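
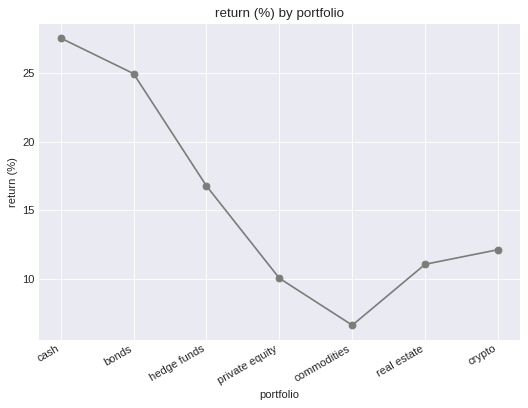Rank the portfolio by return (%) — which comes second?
Top 3: cash ≈ 28, bonds ≈ 24, hedge funds ≈ 16.

bonds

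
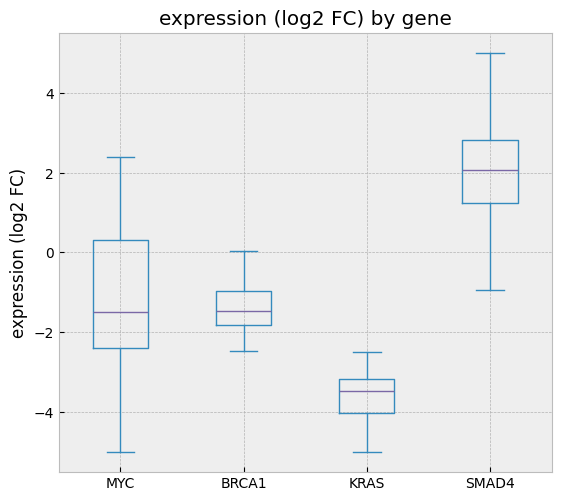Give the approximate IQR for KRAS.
≈ 1

Q3 ≈ -3, Q1 ≈ -4; IQR ≈ 1.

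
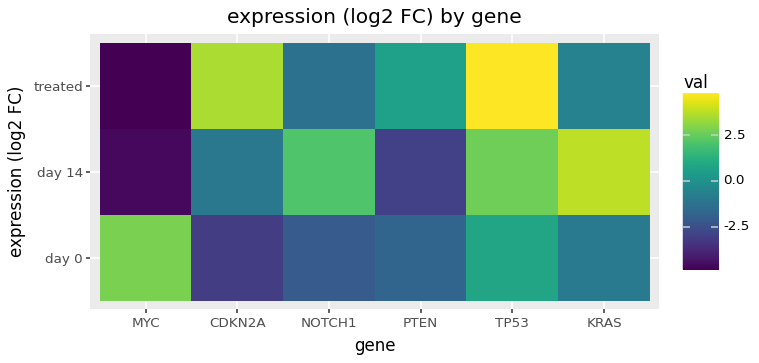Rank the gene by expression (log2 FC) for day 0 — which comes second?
TP53

Top 3 for day 0: MYC ≈ 3, TP53 ≈ 1, KRAS ≈ -1.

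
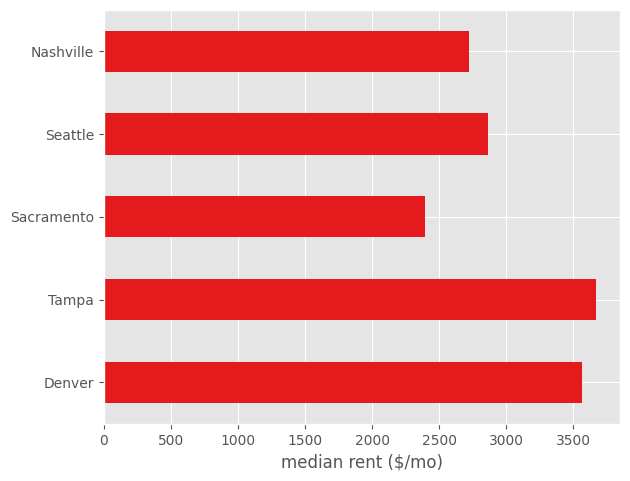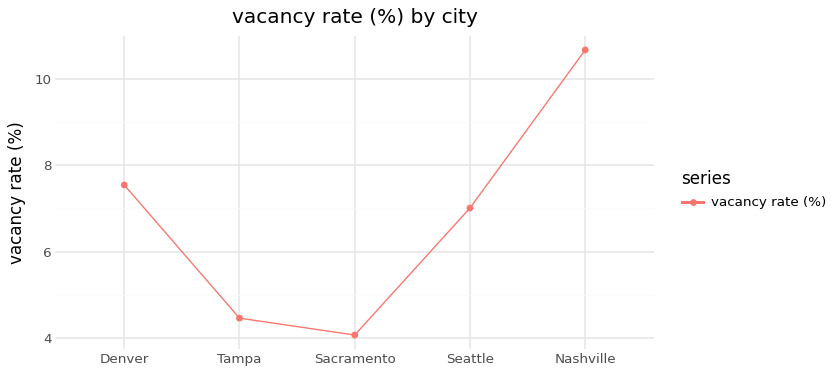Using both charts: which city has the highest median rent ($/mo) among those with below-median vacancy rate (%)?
Tampa

Chart 2 median vacancy rate (%) ≈ 7; below-median cities: Tampa, Sacramento. Among those, Tampa has the highest median rent ($/mo) (≈ 3500).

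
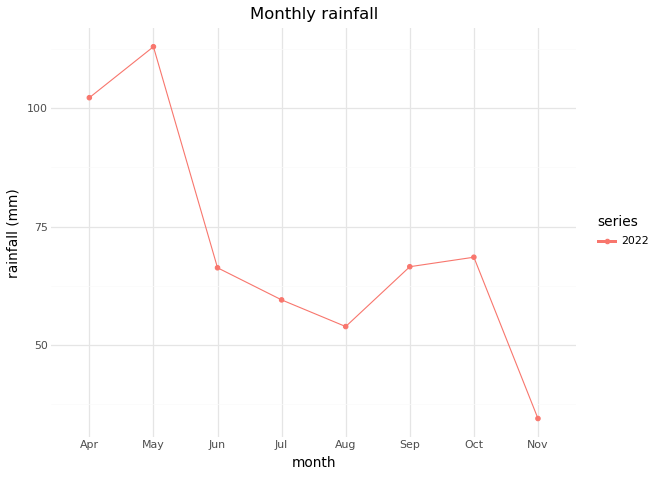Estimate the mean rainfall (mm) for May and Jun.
(110 + 70) / 2 ≈ 90.

≈ 90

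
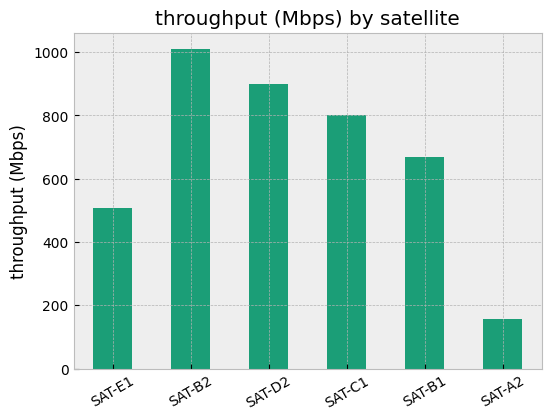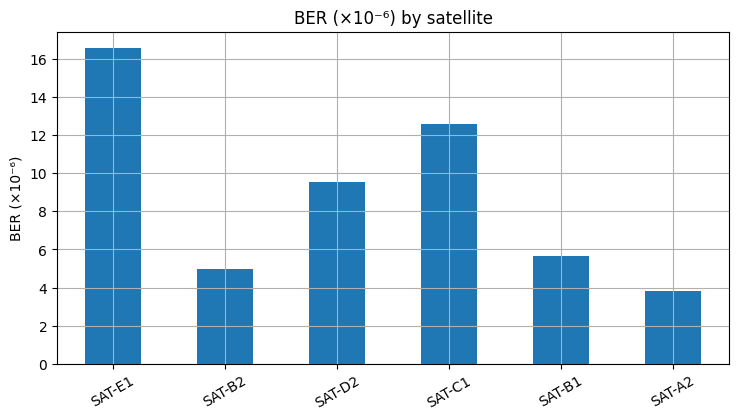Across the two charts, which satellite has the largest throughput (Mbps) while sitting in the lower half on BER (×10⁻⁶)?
Chart 2 median BER (×10⁻⁶) ≈ 8; below-median satellites: SAT-B2, SAT-B1, SAT-A2. Among those, SAT-B2 has the highest throughput (Mbps) (≈ 1000).

SAT-B2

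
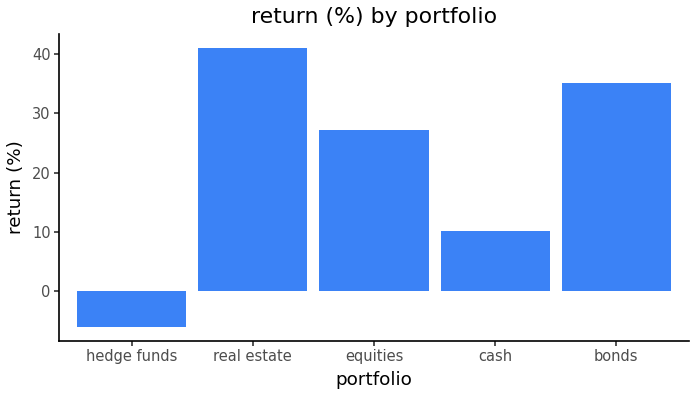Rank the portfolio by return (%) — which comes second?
bonds

Top 3: real estate ≈ 40, bonds ≈ 35, equities ≈ 25.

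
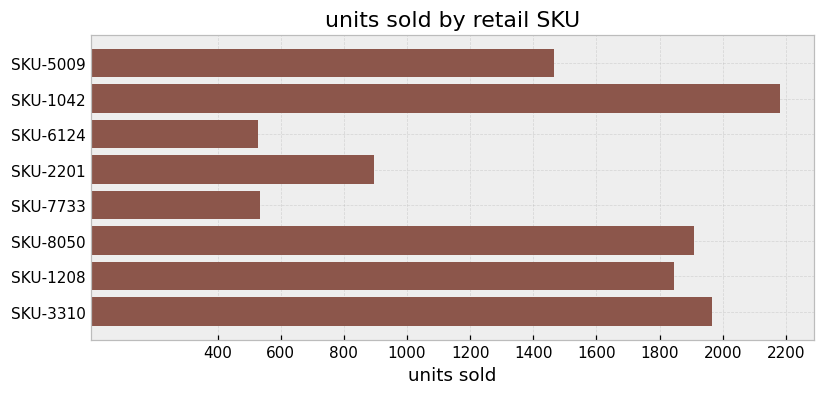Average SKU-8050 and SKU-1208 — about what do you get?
(2000 + 1800) / 2 ≈ 1900.

≈ 1900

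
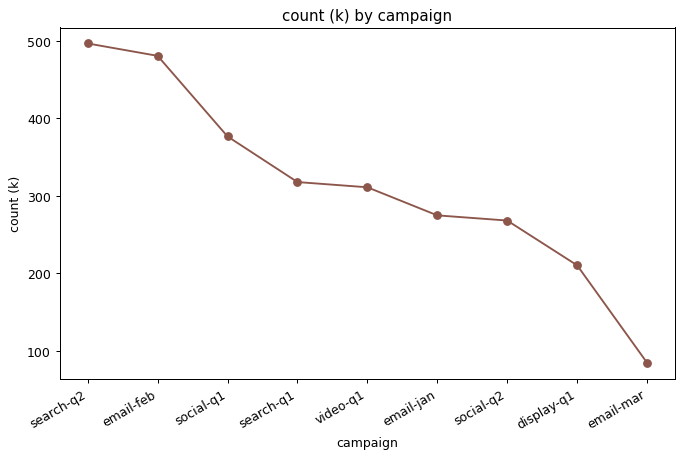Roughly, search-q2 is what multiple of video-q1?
≈ 1.67×

search-q2 ≈ 500, video-q1 ≈ 300; 500/300 ≈ 1.67.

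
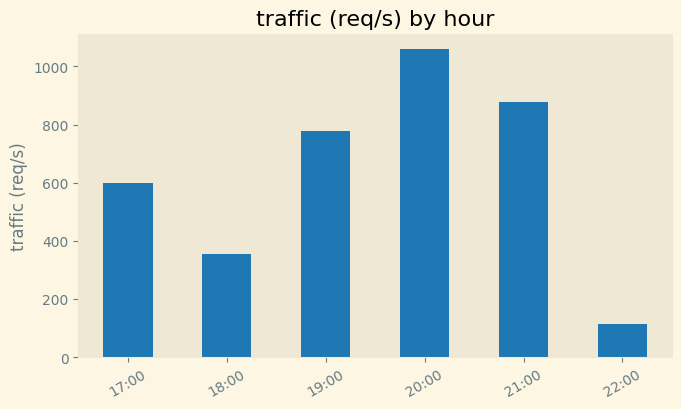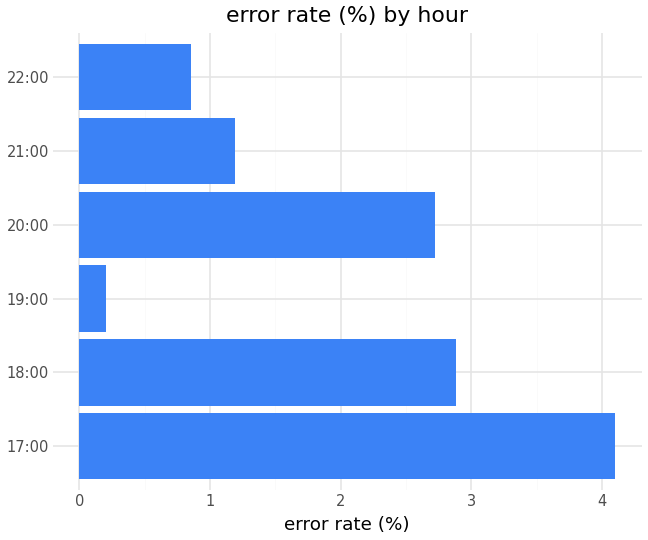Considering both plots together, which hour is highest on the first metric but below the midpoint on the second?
Chart 2 median error rate (%) ≈ 2; below-median hours: 19:00, 21:00, 22:00. Among those, 21:00 has the highest traffic (req/s) (≈ 900).

21:00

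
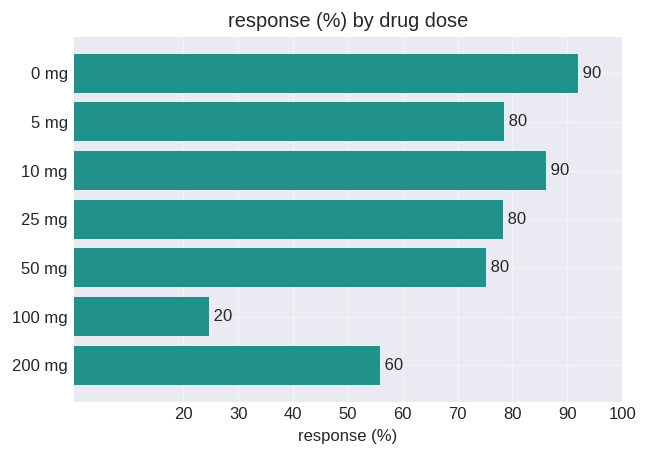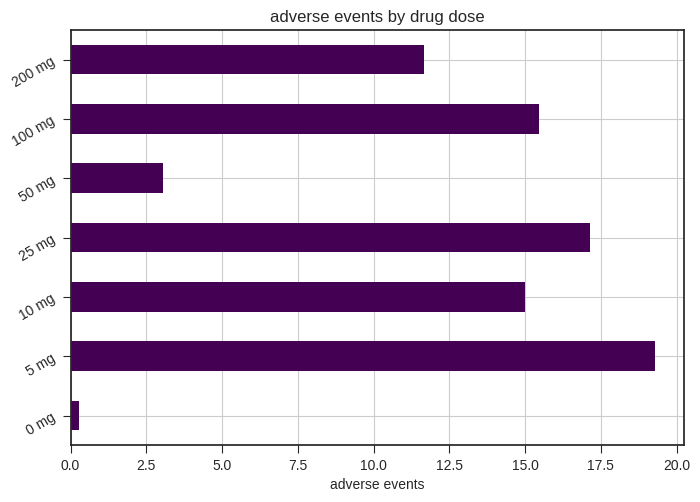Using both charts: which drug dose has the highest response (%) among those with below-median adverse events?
Chart 2 median adverse events ≈ 16; below-median drug doses: 0 mg, 50 mg, 200 mg. Among those, 0 mg has the highest response (%) (≈ 90).

0 mg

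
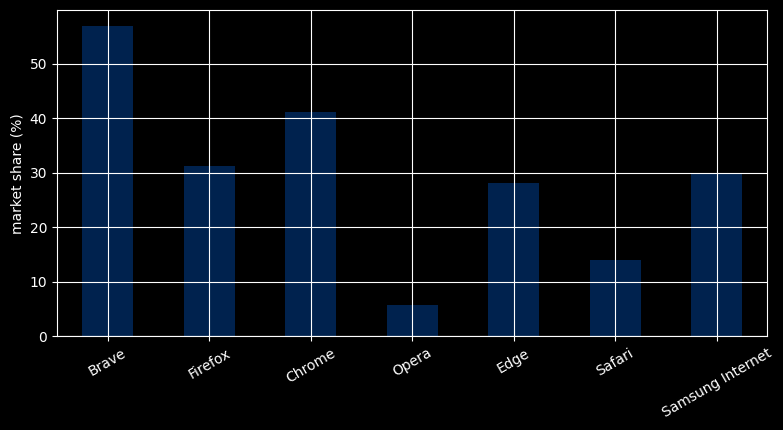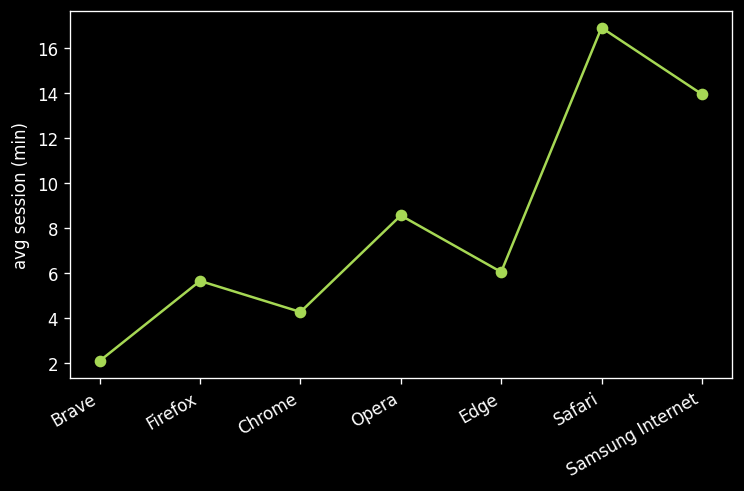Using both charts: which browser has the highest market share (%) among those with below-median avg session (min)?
Brave

Chart 2 median avg session (min) ≈ 6; below-median browsers: Brave, Firefox, Chrome. Among those, Brave has the highest market share (%) (≈ 60).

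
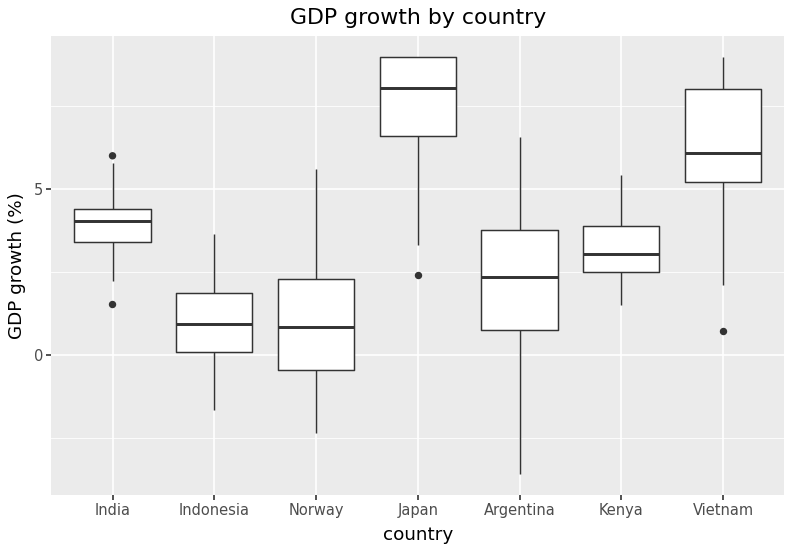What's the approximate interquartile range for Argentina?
≈ 3

Q3 ≈ 4, Q1 ≈ 1; IQR ≈ 3.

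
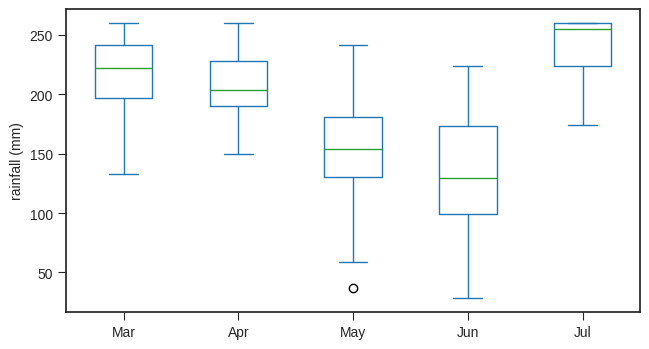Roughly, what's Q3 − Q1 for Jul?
≈ 40

Q3 ≈ 260, Q1 ≈ 220; IQR ≈ 40.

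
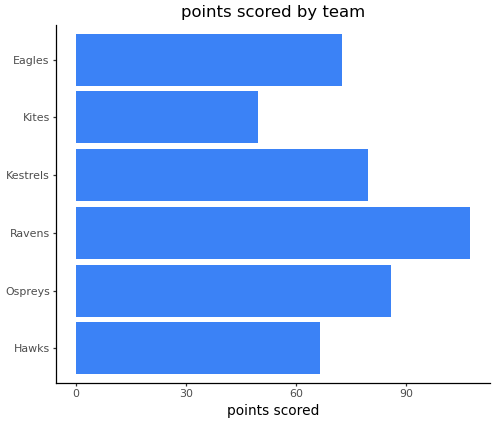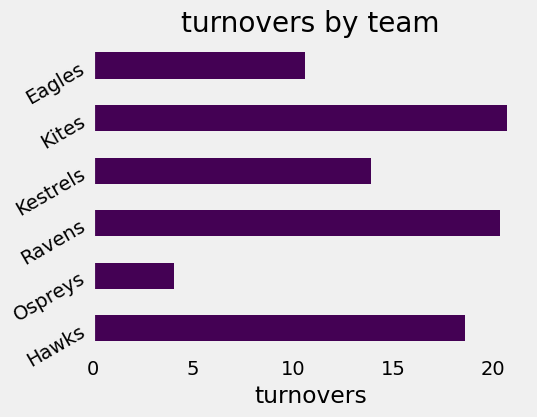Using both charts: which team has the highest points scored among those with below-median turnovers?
Chart 2 median turnovers ≈ 16; below-median teams: Ospreys, Kestrels, Eagles. Among those, Ospreys has the highest points scored (≈ 90).

Ospreys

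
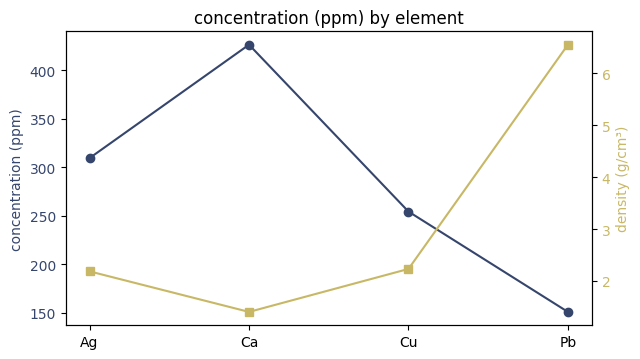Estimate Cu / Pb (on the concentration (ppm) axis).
≈ 1.67×

Cu ≈ 250, Pb ≈ 150; 250/150 ≈ 1.67.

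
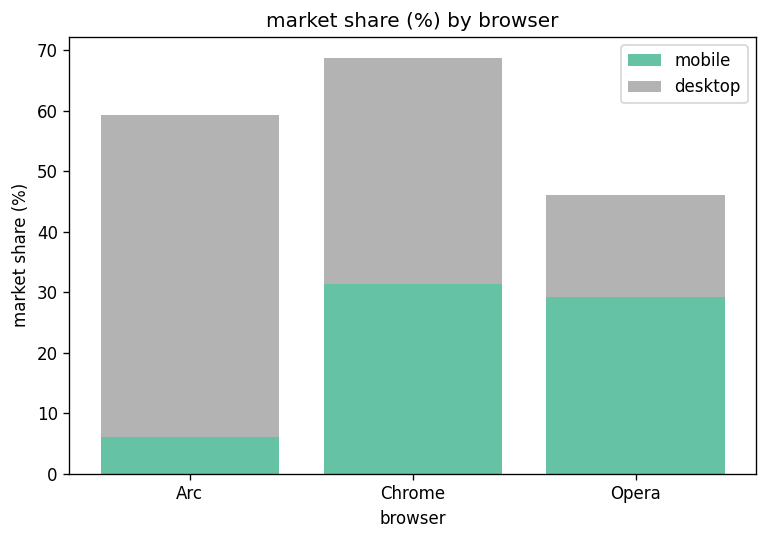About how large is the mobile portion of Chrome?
≈ 30

mobile top ≈ 30, bottom ≈ 0; segment ≈ 30.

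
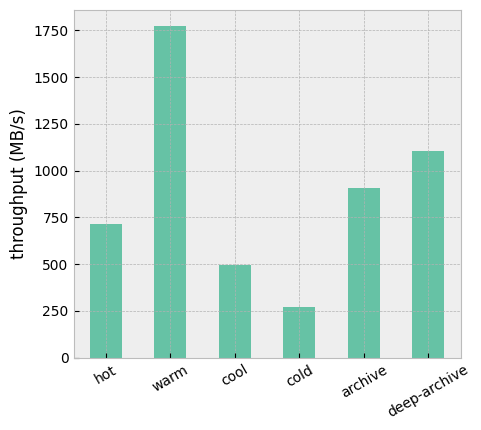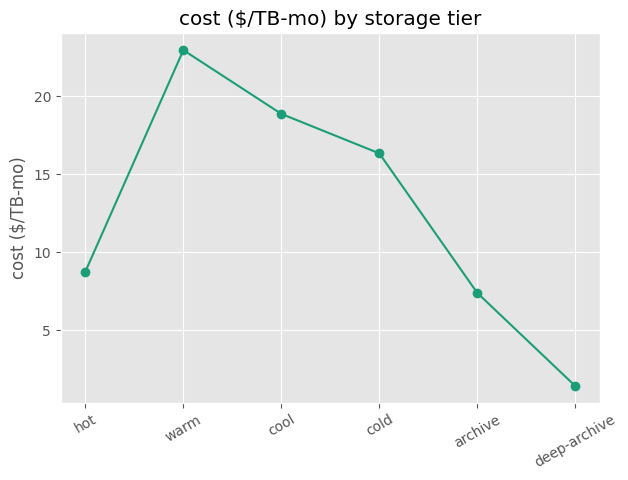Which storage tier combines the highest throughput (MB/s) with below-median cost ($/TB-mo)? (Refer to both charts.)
Chart 2 median cost ($/TB-mo) ≈ 15; below-median storage tiers: hot, archive, deep-archive. Among those, deep-archive has the highest throughput (MB/s) (≈ 1200).

deep-archive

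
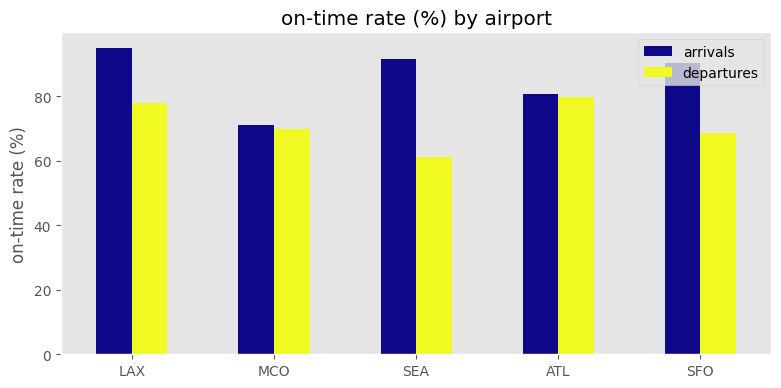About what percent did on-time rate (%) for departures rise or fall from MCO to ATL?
MCO ≈ 70, ATL ≈ 80; (80 − 70) / 70 ≈ +14.3%.

≈ +14.3%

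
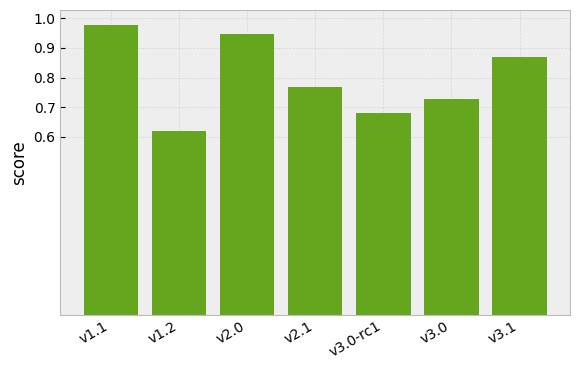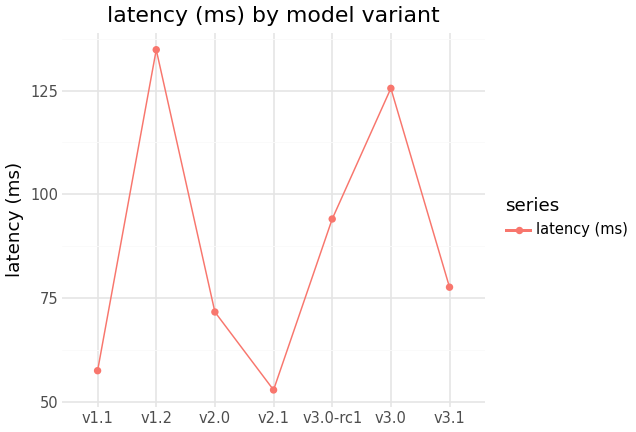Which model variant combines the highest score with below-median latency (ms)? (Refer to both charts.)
Chart 2 median latency (ms) ≈ 80; below-median model variants: v1.1, v2.0, v2.1. Among those, v1.1 has the highest score (≈ 1).

v1.1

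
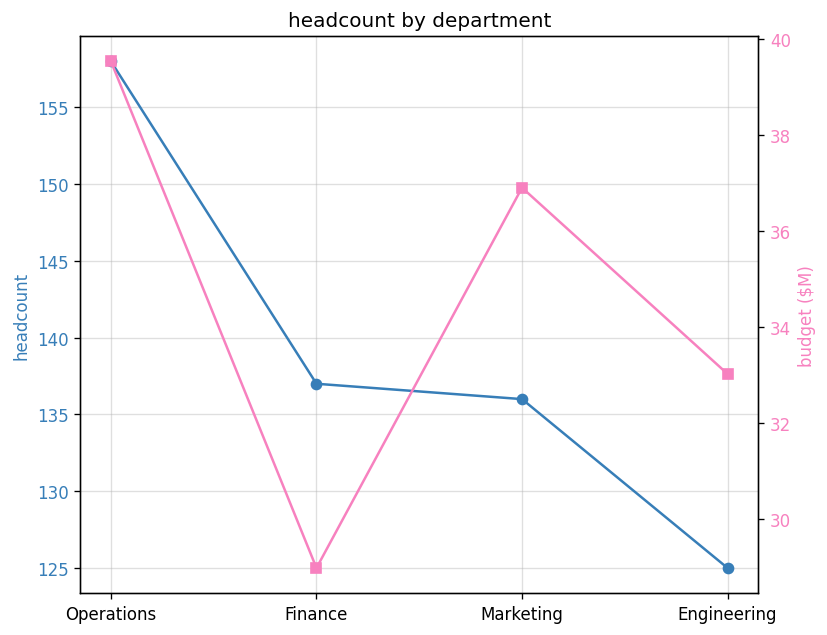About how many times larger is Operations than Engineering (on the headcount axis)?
≈ 1.28×

Operations ≈ 160, Engineering ≈ 125; 160/125 ≈ 1.28.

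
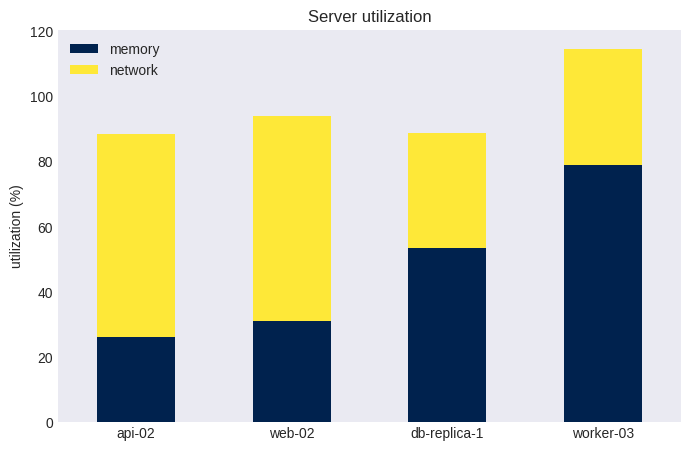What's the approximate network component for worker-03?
network top ≈ 110, bottom ≈ 80; segment ≈ 30.

≈ 30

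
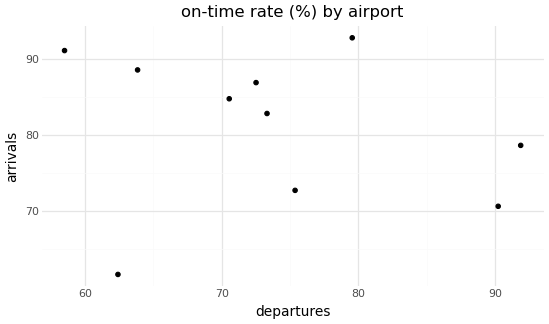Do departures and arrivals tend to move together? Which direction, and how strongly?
Points are roughly uncorrelated; weak (|r| ≈ 0.2).

no clear correlation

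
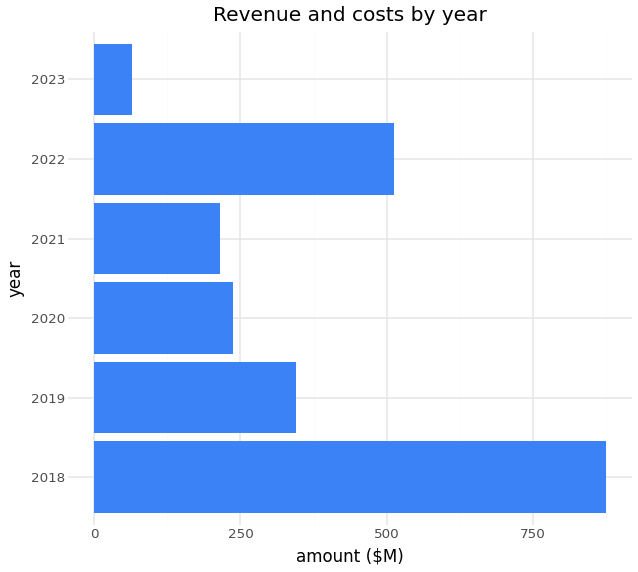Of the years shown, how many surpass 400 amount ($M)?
2

Above 400: 2018, 2022.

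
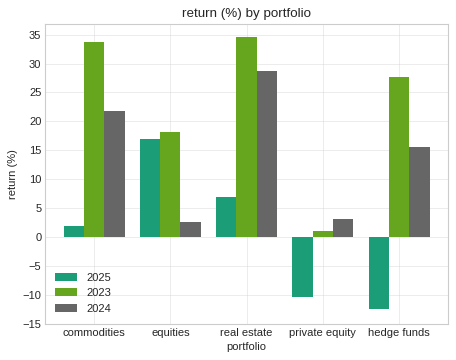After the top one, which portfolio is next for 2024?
Top 3 for 2024: real estate ≈ 30, commodities ≈ 20, hedge funds ≈ 15.

commodities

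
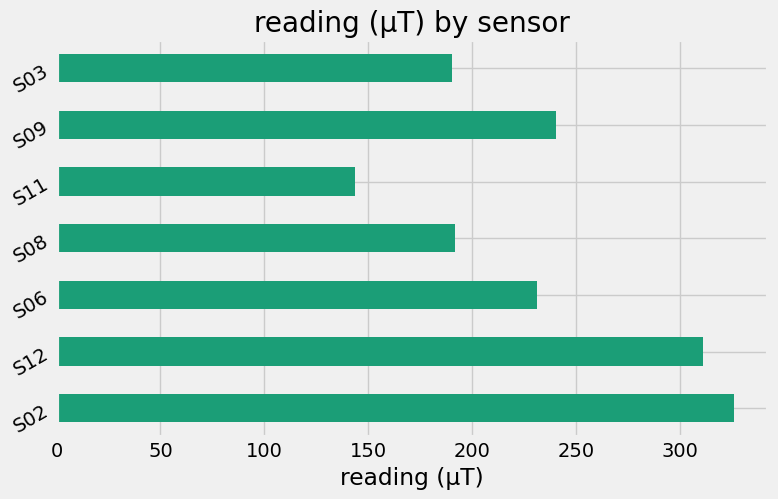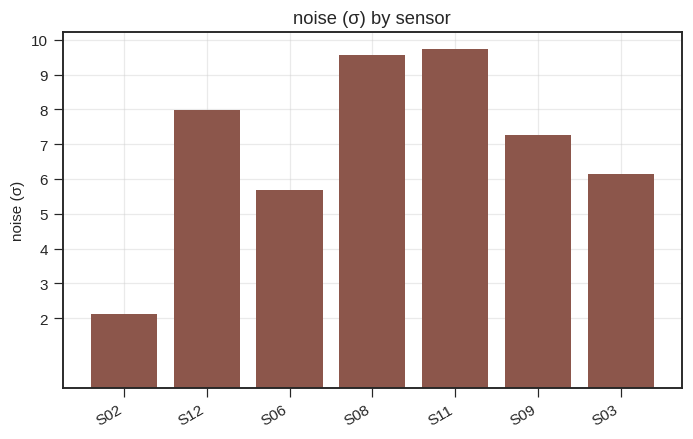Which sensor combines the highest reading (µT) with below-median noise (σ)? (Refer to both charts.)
Chart 2 median noise (σ) ≈ 7; below-median sensors: S02, S06, S03. Among those, S02 has the highest reading (µT) (≈ 350).

S02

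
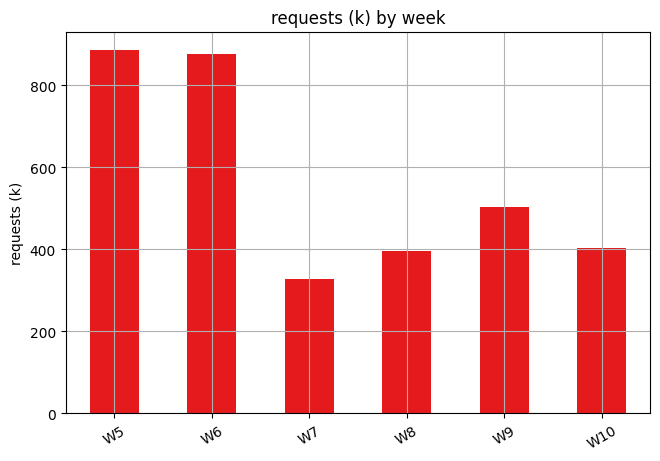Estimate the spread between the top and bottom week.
≈ 600

Max W5 ≈ 900, min W7 ≈ 300; range ≈ 600.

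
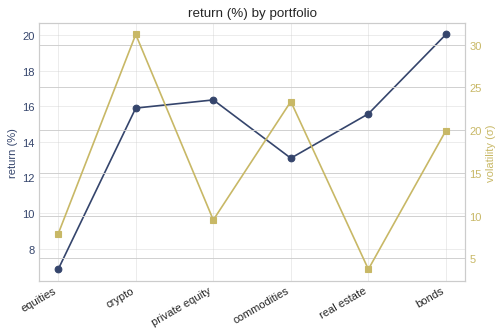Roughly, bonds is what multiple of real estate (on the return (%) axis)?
≈ 1.25×

bonds ≈ 20, real estate ≈ 16; 20/16 ≈ 1.25.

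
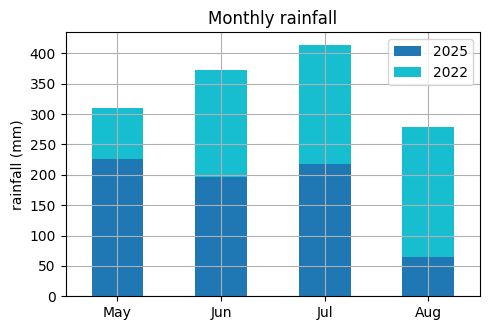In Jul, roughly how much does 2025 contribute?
≈ 200

2025 top ≈ 200, bottom ≈ 0; segment ≈ 200.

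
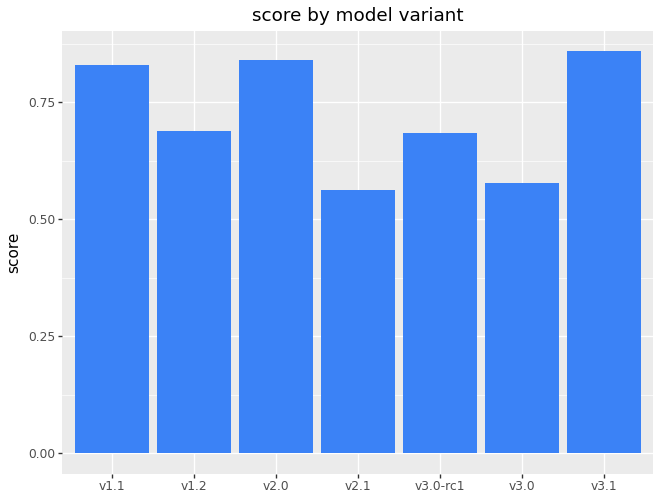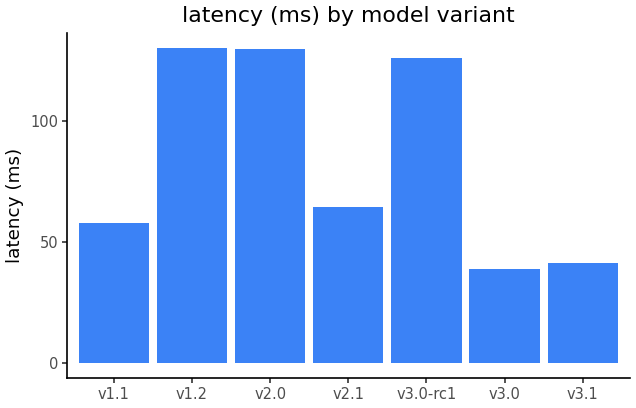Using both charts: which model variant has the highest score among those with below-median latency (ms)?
Chart 2 median latency (ms) ≈ 60; below-median model variants: v1.1, v3.0, v3.1. Among those, v3.1 has the highest score (≈ 0.9).

v3.1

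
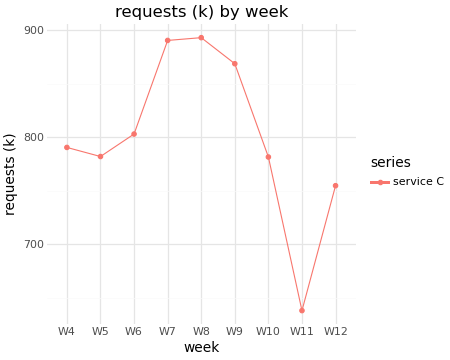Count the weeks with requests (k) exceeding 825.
Above 825: W7, W8, W9.

3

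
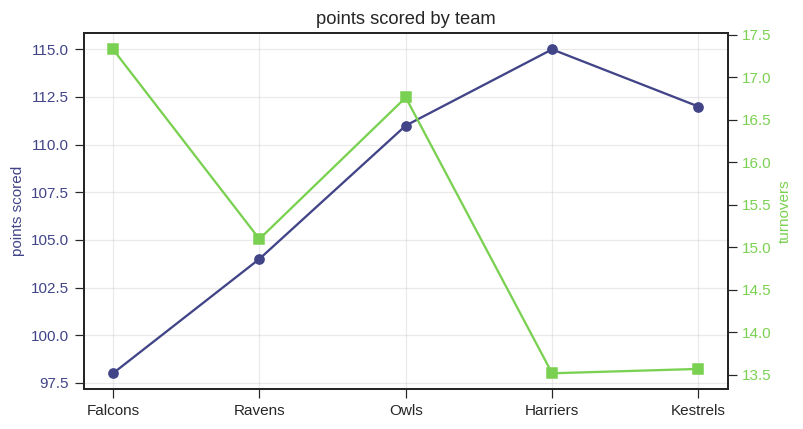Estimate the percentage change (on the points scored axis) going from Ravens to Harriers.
≈ +11.5%

Ravens ≈ 104, Harriers ≈ 116; (116 − 104) / 104 ≈ +11.5%.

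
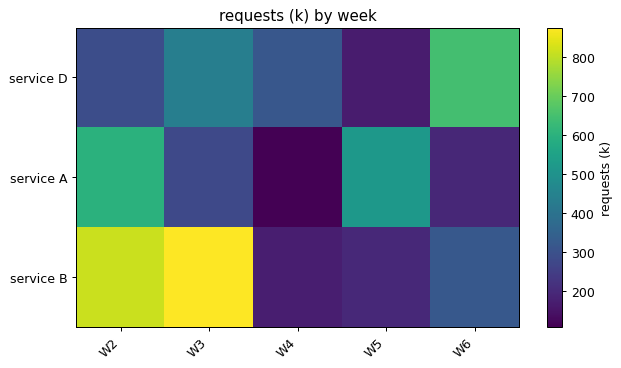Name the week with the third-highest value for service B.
W6

Top 4 for service B: W3 ≈ 900, W2 ≈ 800, W6 ≈ 300, W5 ≈ 200.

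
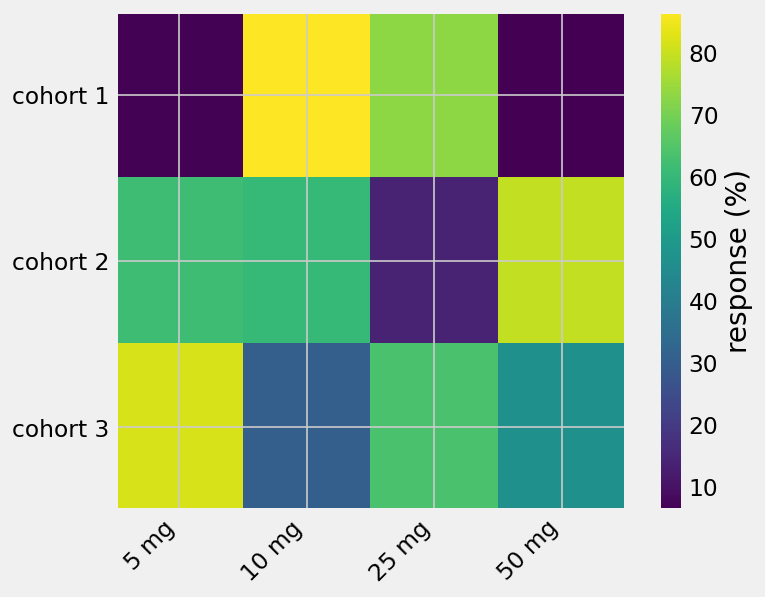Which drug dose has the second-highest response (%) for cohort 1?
25 mg

Top 3 for cohort 1: 10 mg ≈ 90, 25 mg ≈ 70, 5 mg ≈ 10.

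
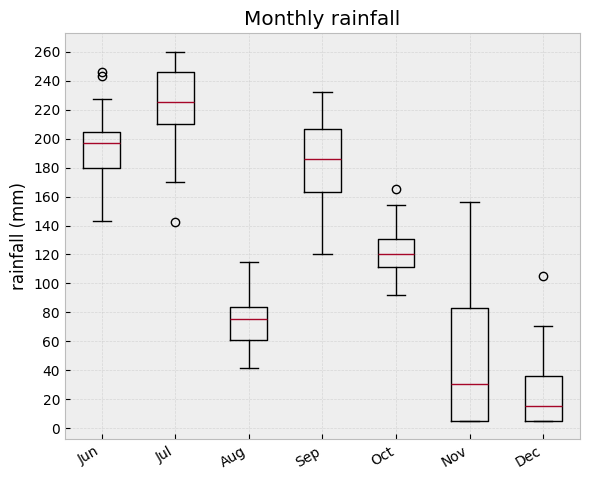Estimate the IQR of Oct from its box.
Q3 ≈ 140, Q1 ≈ 120; IQR ≈ 20.

≈ 20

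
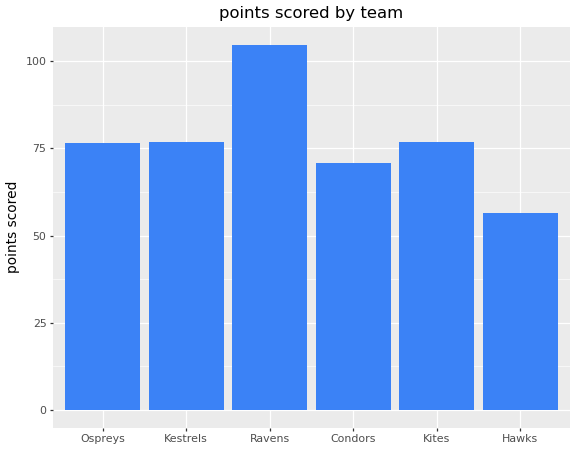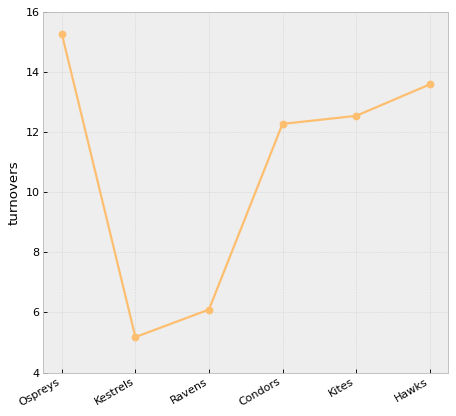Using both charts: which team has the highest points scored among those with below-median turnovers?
Chart 2 median turnovers ≈ 12; below-median teams: Kestrels, Ravens, Condors. Among those, Ravens has the highest points scored (≈ 100).

Ravens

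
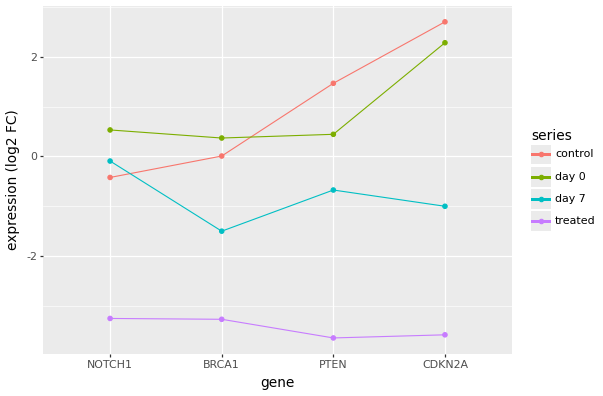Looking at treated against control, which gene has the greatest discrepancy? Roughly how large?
CDKN2A: treated ≈ -4, control ≈ 3 → gap ≈ 7. Next-largest (PTEN) is only ≈ 5.

CDKN2A, ≈ 7 log2 FC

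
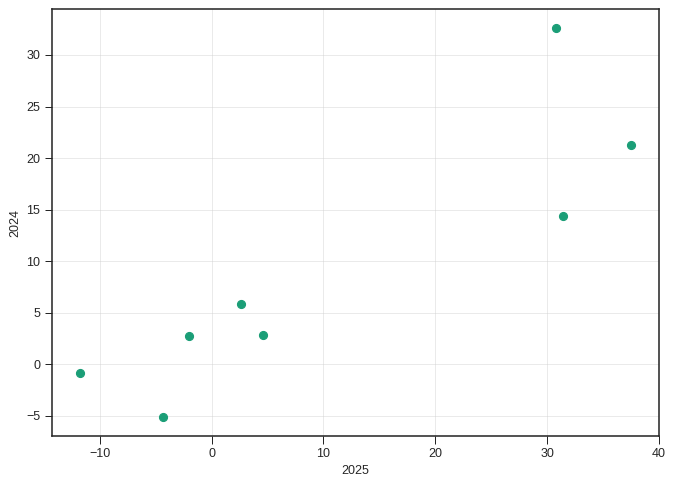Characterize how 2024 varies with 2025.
positive, strong

Points are positively correlated; strong (|r| ≈ 0.9).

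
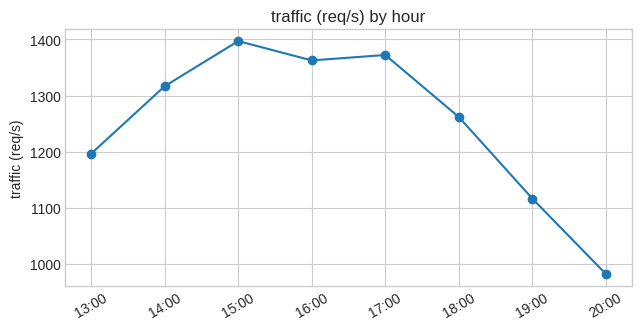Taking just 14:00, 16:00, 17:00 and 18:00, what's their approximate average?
≈ 1312

(1300 + 1350 + 1350 + 1250) / 4 ≈ 1312.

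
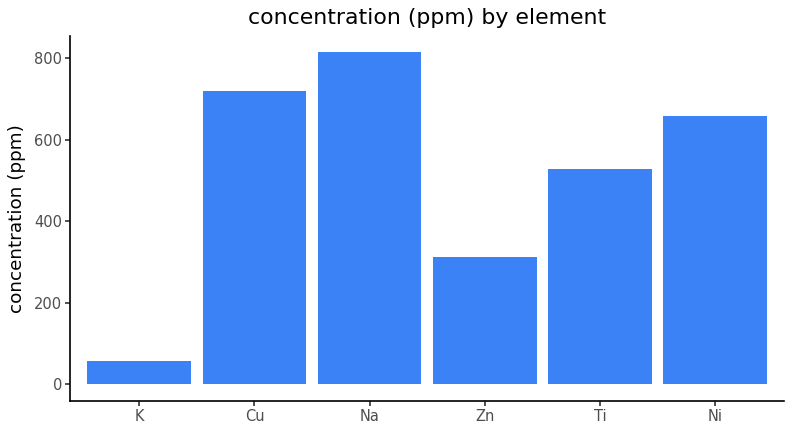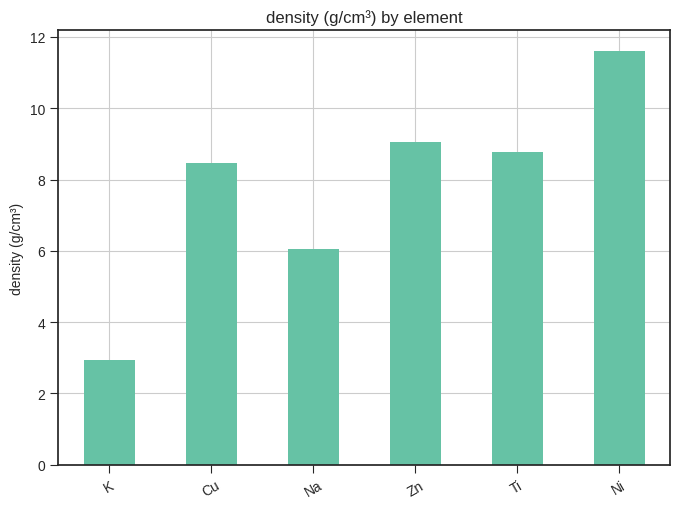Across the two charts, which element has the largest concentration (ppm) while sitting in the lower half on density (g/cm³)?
Na

Chart 2 median density (g/cm³) ≈ 8; below-median elements: K, Cu, Na. Among those, Na has the highest concentration (ppm) (≈ 800).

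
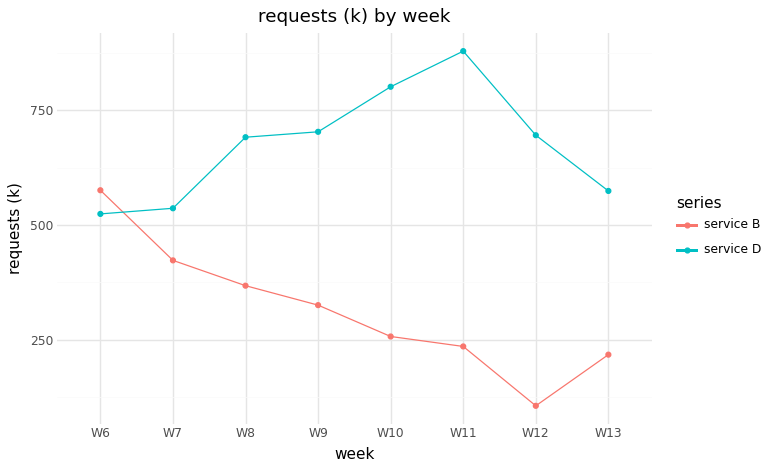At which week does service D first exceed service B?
W7

W6: service D ≈ 500 vs service B ≈ 600 (not yet); W7: service D ≈ 500 vs service B ≈ 400 (first crossover).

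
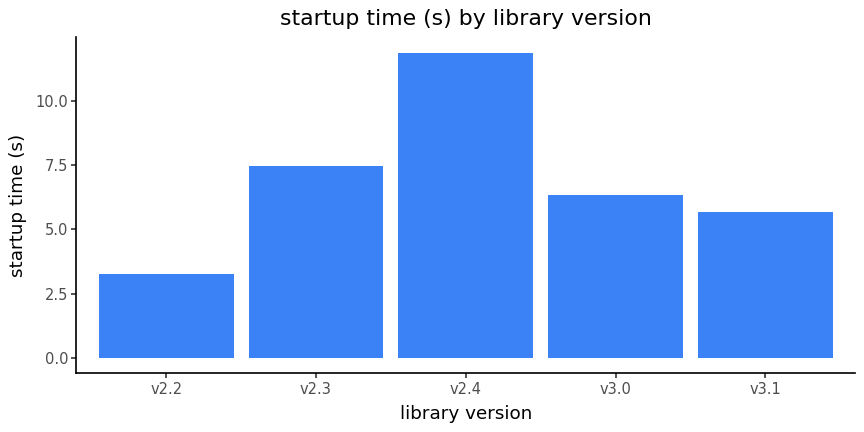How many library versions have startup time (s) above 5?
4

Above 5: v2.3, v2.4, v3.0, v3.1.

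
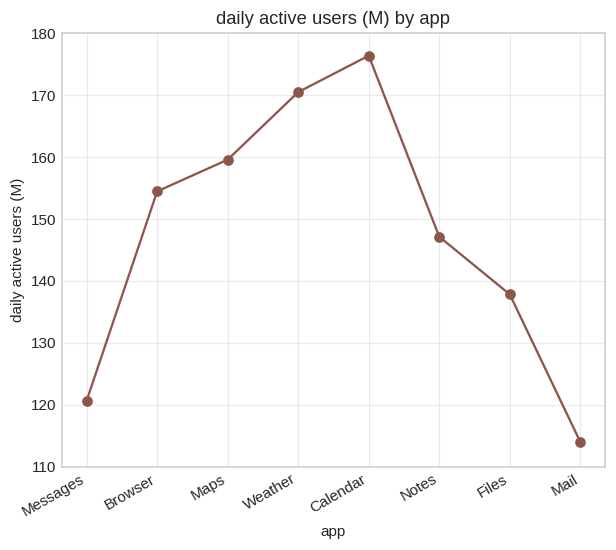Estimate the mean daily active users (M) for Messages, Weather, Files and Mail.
(120 + 170 + 140 + 110) / 4 ≈ 135.

≈ 135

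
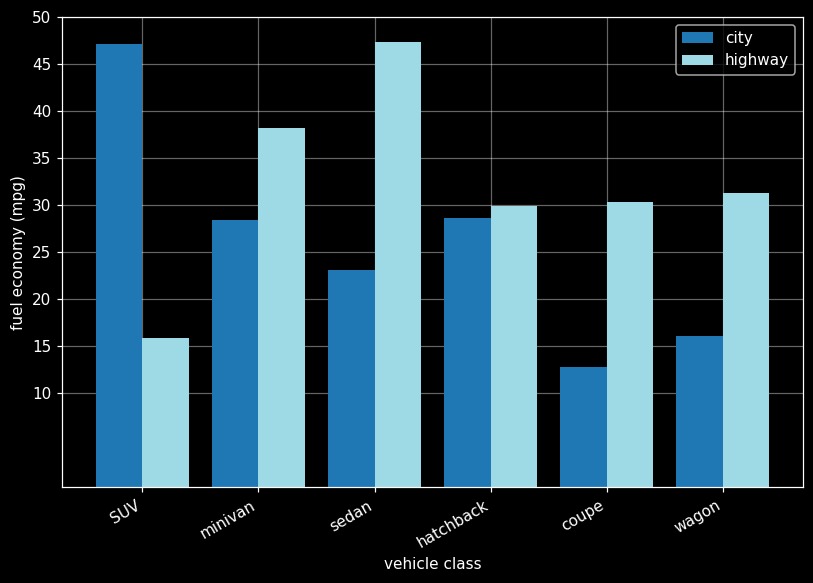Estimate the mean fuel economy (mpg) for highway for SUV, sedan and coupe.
≈ 30

(15 + 45 + 30) / 3 ≈ 30.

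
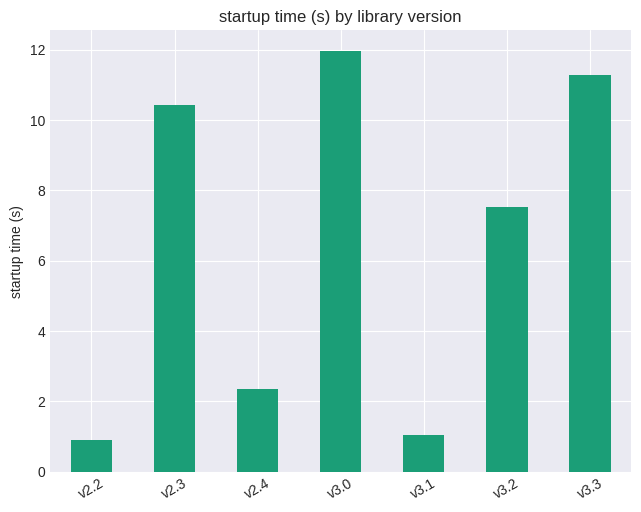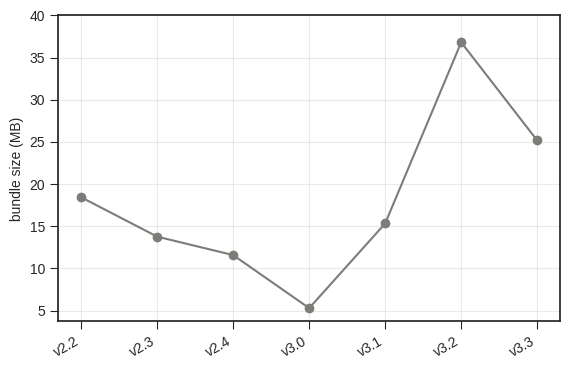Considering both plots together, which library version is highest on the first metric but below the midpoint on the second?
Chart 2 median bundle size (MB) ≈ 15; below-median library versions: v2.3, v2.4, v3.0. Among those, v3.0 has the highest startup time (s) (≈ 12).

v3.0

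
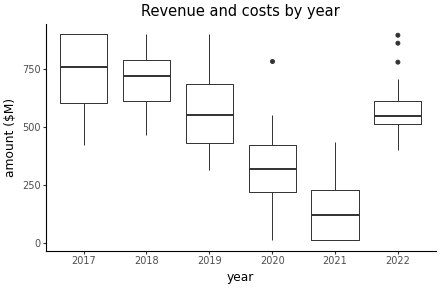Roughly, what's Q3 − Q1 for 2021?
Q3 ≈ 200, Q1 ≈ 0; IQR ≈ 200.

≈ 200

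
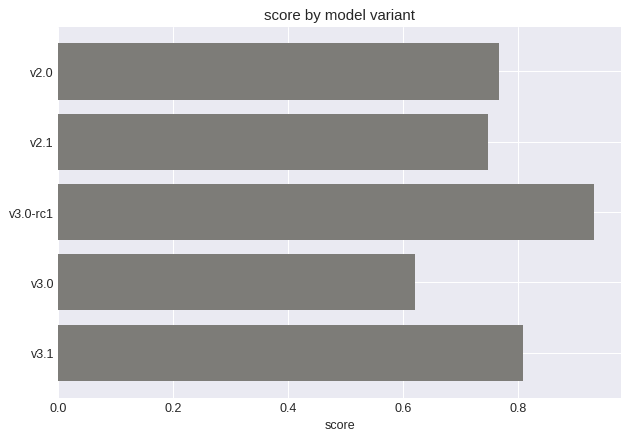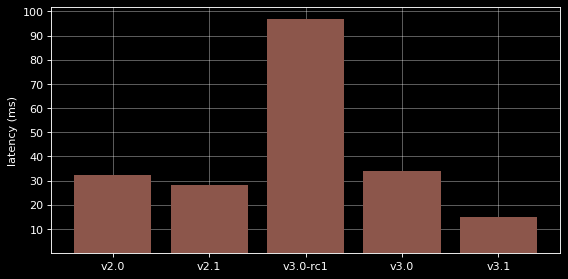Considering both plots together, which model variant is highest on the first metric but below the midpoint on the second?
Chart 2 median latency (ms) ≈ 30; below-median model variants: v2.1, v3.1. Among those, v3.1 has the highest score (≈ 0.8).

v3.1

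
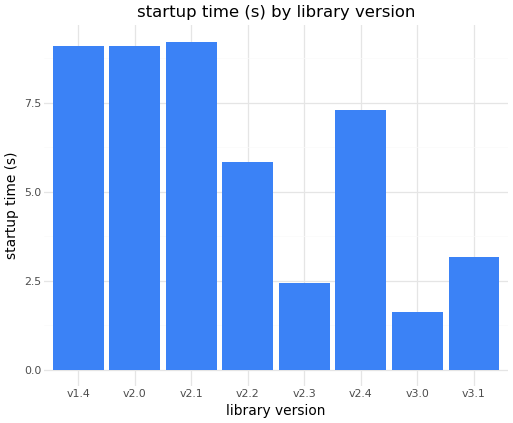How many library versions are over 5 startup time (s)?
5

Above 5: v1.4, v2.0, v2.1, v2.2, v2.4.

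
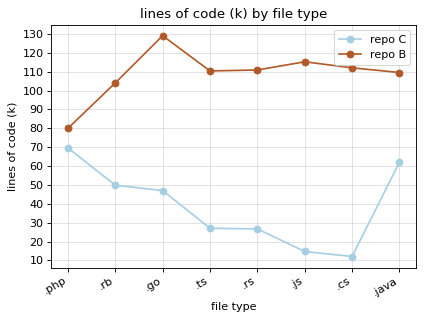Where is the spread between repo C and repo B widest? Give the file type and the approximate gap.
.js, ≈ 110 k

.js: repo C ≈ 10, repo B ≈ 120 → gap ≈ 110. Next-largest (.cs) is only ≈ 100.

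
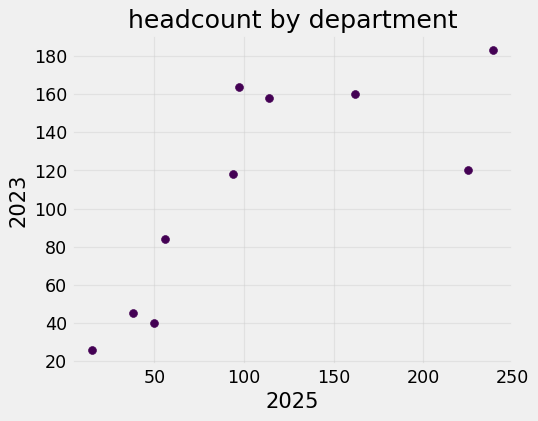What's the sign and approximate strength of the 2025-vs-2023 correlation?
Points are positively correlated; strong (|r| ≈ 0.8).

positive, strong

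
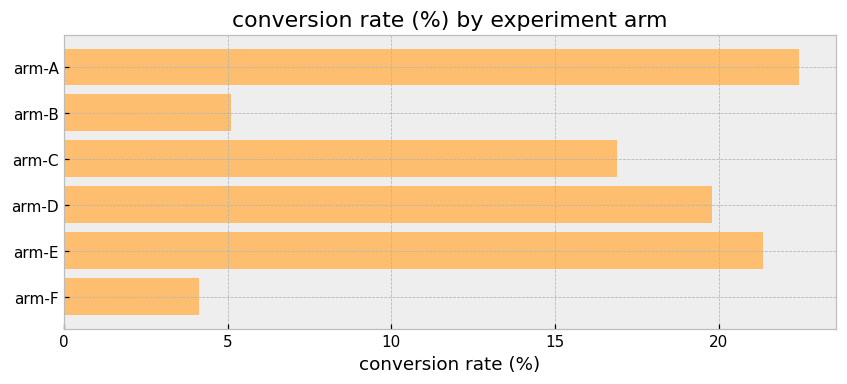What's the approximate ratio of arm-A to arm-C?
≈ 1.38×

arm-A ≈ 22, arm-C ≈ 16; 22/16 ≈ 1.38.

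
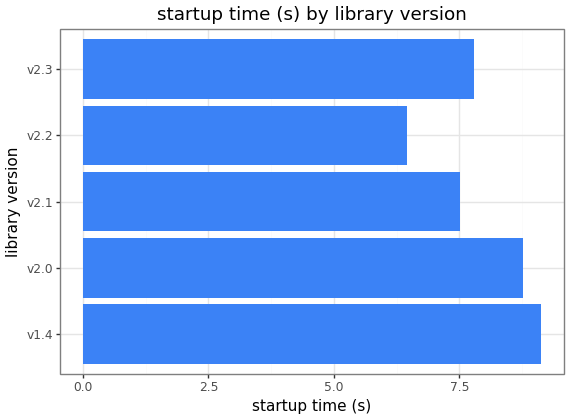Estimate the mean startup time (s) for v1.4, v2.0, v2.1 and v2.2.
(9 + 9 + 8 + 6) / 4 ≈ 8.

≈ 8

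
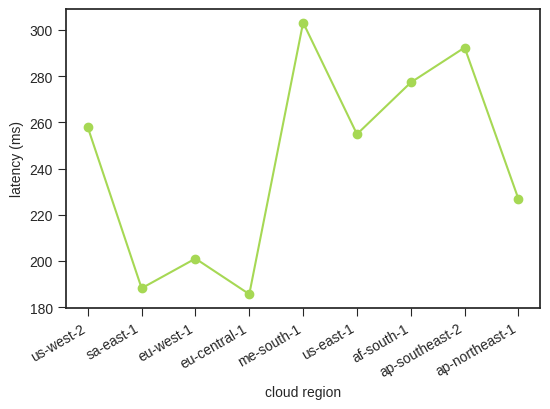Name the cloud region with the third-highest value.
af-south-1

Top 4: me-south-1 ≈ 300, ap-southeast-2 ≈ 290, af-south-1 ≈ 280, us-west-2 ≈ 260.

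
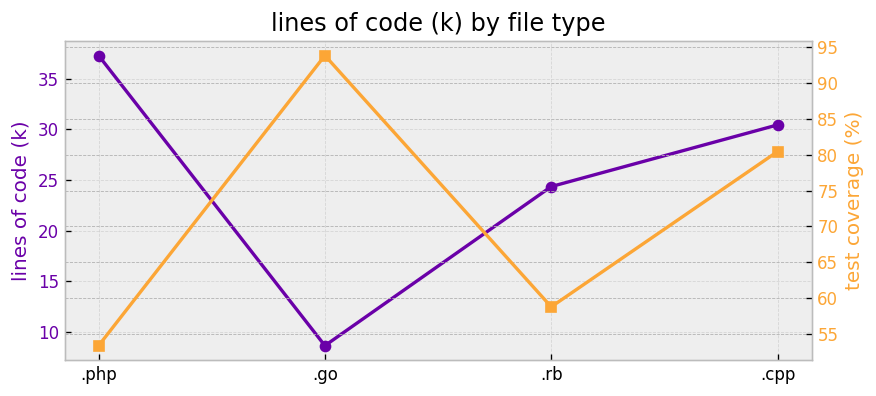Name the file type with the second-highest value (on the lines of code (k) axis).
.cpp

Top 3 (on the lines of code (k) axis): .php ≈ 35, .cpp ≈ 30, .rb ≈ 25.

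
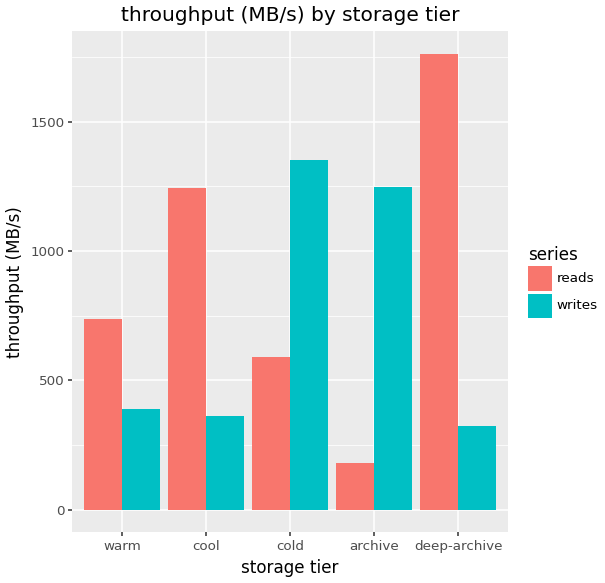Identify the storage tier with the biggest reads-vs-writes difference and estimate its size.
deep-archive, ≈ 1400 MB/s

deep-archive: reads ≈ 1800, writes ≈ 400 → gap ≈ 1400. Next-largest (archive) is only ≈ 1000.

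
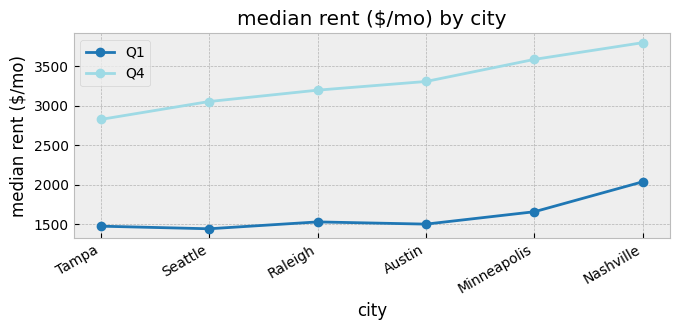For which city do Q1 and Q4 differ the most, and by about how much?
Minneapolis: Q1 ≈ 1600, Q4 ≈ 3600 → gap ≈ 2000. Next-largest (Austin) is only ≈ 1800.

Minneapolis, ≈ 2000 $/mo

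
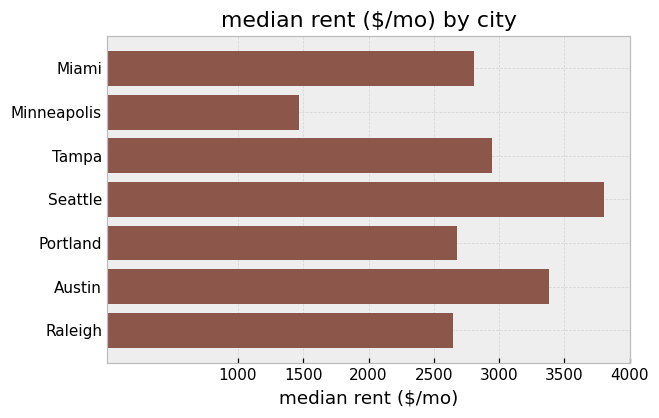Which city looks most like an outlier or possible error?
Minneapolis ≈ 1500; the rest sit between ≈ 2500 and ≈ 4000.

Minneapolis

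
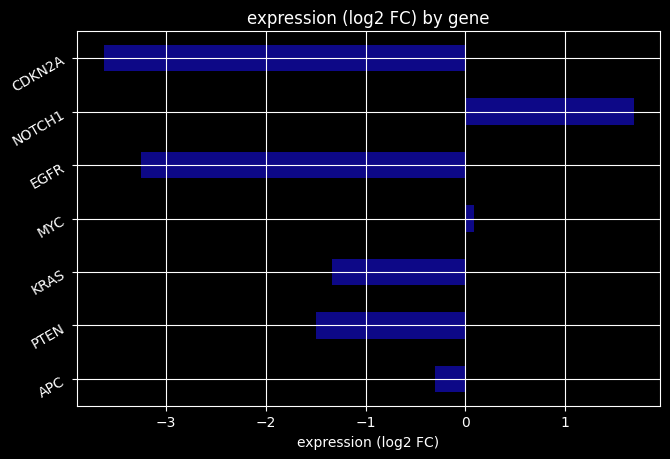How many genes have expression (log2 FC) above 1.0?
1

Above 1.0: NOTCH1.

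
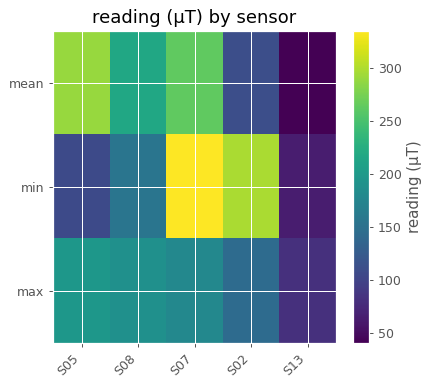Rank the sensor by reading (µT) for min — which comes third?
Top 4 for min: S07 ≈ 325, S02 ≈ 300, S08 ≈ 150, S05 ≈ 100.

S08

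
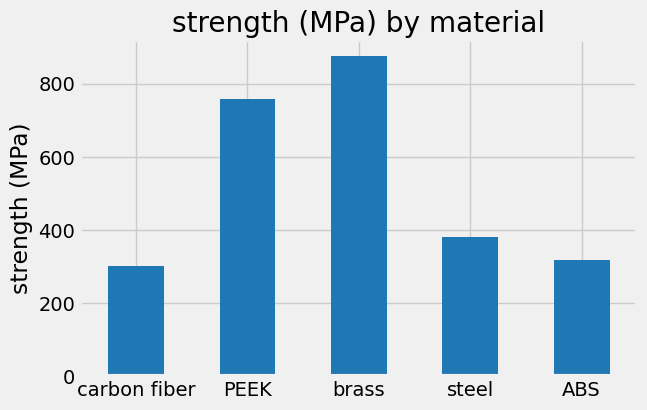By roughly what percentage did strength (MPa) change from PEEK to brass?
≈ +12.5%

PEEK ≈ 800, brass ≈ 900; (900 − 800) / 800 ≈ +12.5%.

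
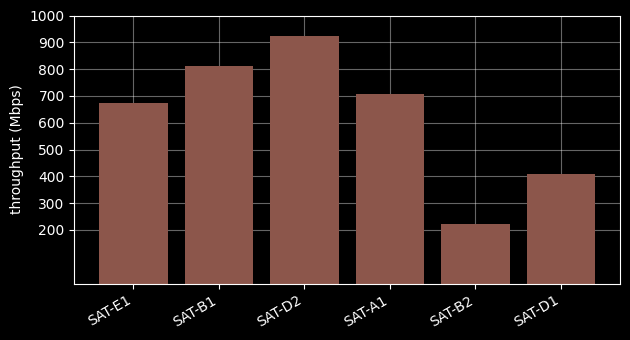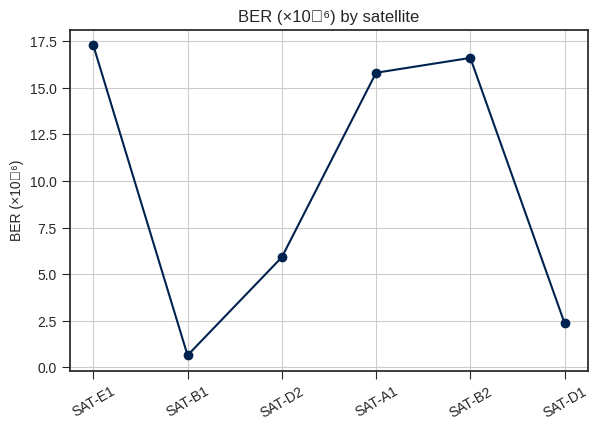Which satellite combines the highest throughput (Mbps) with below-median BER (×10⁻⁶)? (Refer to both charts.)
SAT-D2

Chart 2 median BER (×10⁻⁶) ≈ 10; below-median satellites: SAT-B1, SAT-D2, SAT-D1. Among those, SAT-D2 has the highest throughput (Mbps) (≈ 900).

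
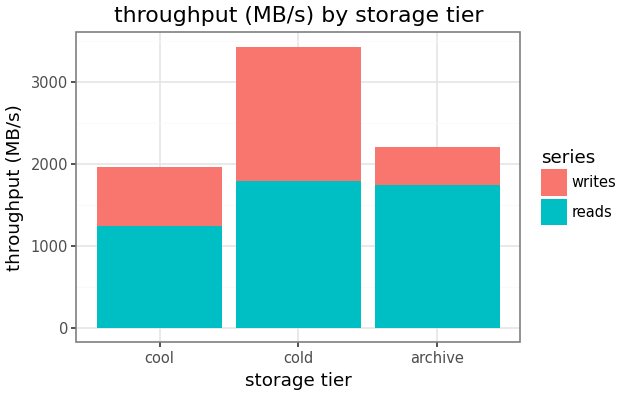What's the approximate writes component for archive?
≈ 500

writes top ≈ 2000, bottom ≈ 1500; segment ≈ 500.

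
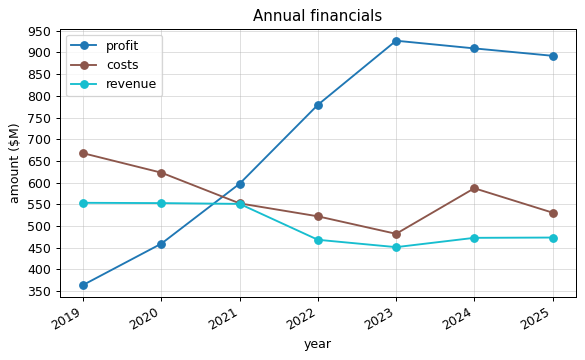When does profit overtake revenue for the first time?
2020: profit ≈ 450 vs revenue ≈ 550 (not yet); 2021: profit ≈ 600 vs revenue ≈ 550 (first crossover).

2021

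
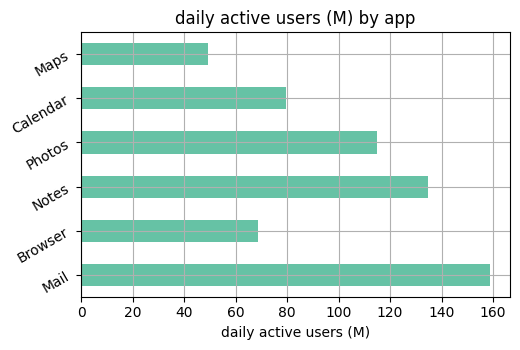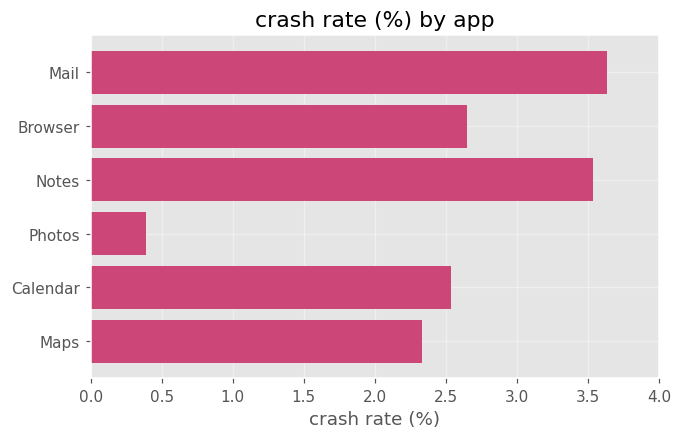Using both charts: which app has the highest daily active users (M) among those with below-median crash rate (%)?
Photos

Chart 2 median crash rate (%) ≈ 2.5; below-median apps: Photos, Calendar, Maps. Among those, Photos has the highest daily active users (M) (≈ 120).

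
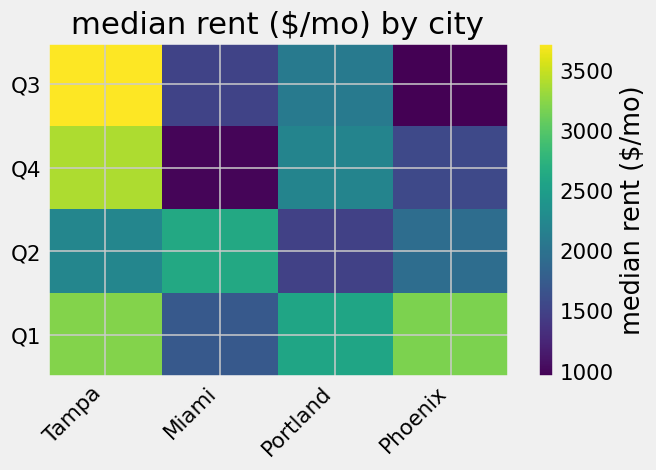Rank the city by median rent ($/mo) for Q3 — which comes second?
Portland

Top 3 for Q3: Tampa ≈ 3500, Portland ≈ 2000, Miami ≈ 1500.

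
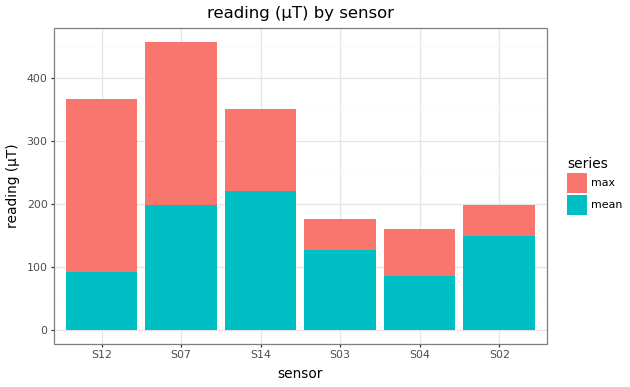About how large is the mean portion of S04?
mean top ≈ 100, bottom ≈ 0; segment ≈ 100.

≈ 100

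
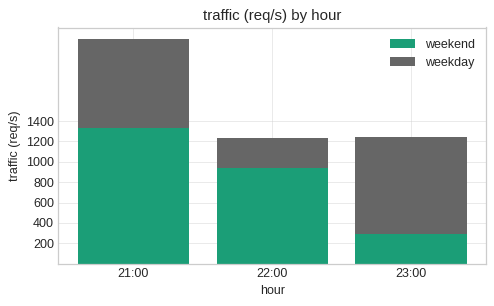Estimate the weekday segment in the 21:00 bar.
weekday top ≈ 2200, bottom ≈ 1400; segment ≈ 800.

≈ 800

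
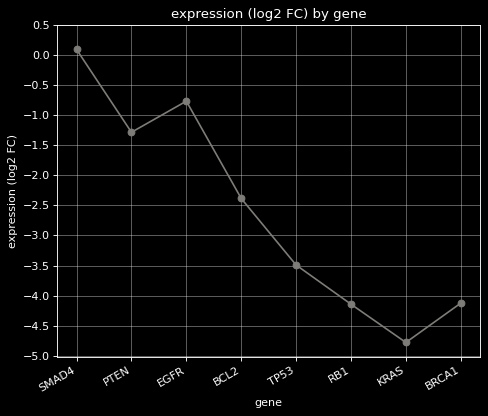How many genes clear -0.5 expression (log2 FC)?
Above -0.5: SMAD4.

1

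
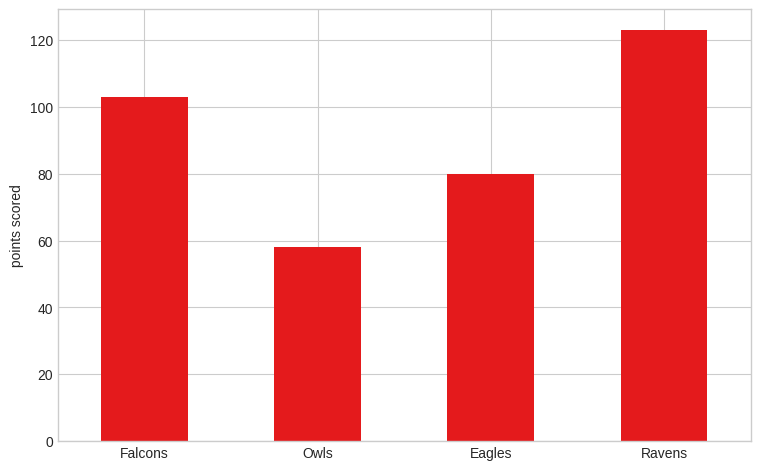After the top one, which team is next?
Falcons

Top 3: Ravens ≈ 120, Falcons ≈ 100, Eagles ≈ 80.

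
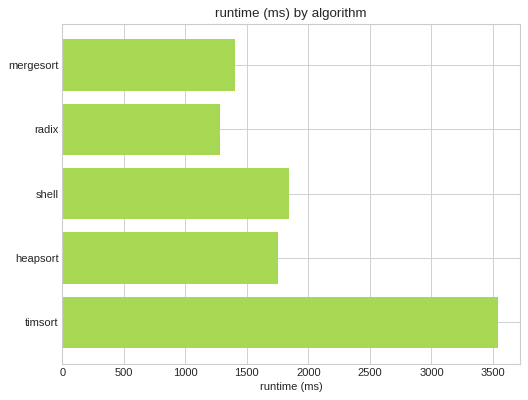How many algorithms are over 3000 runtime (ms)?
Above 3000: timsort.

1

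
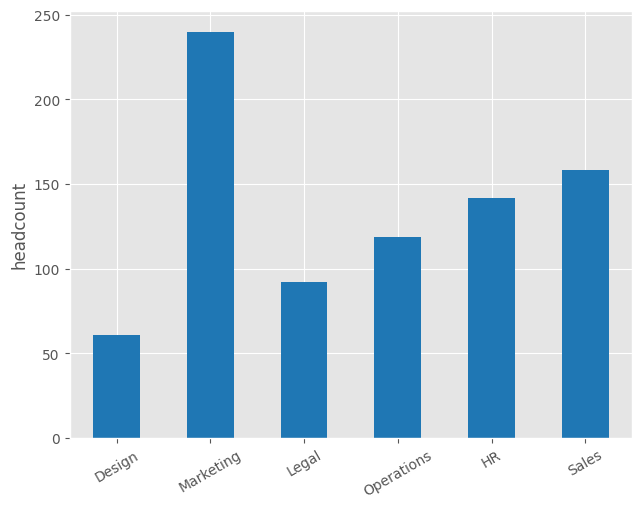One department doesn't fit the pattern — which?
Marketing ≈ 240; the rest sit between ≈ 60 and ≈ 160.

Marketing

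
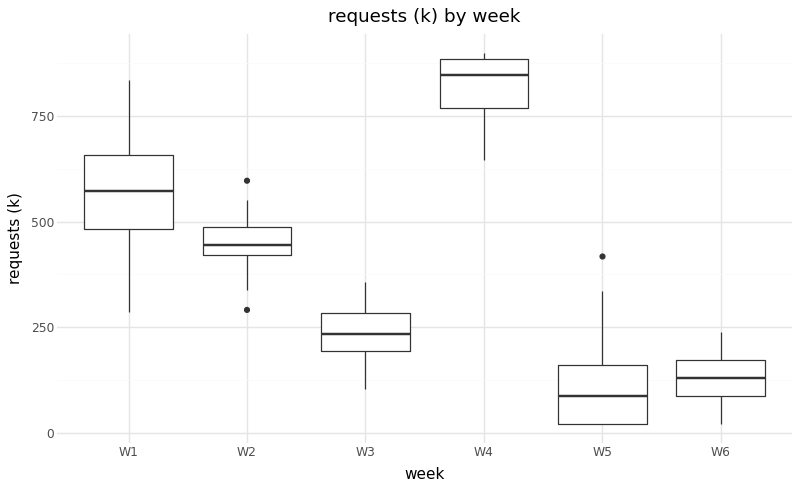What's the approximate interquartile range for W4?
≈ 100

Q3 ≈ 900, Q1 ≈ 800; IQR ≈ 100.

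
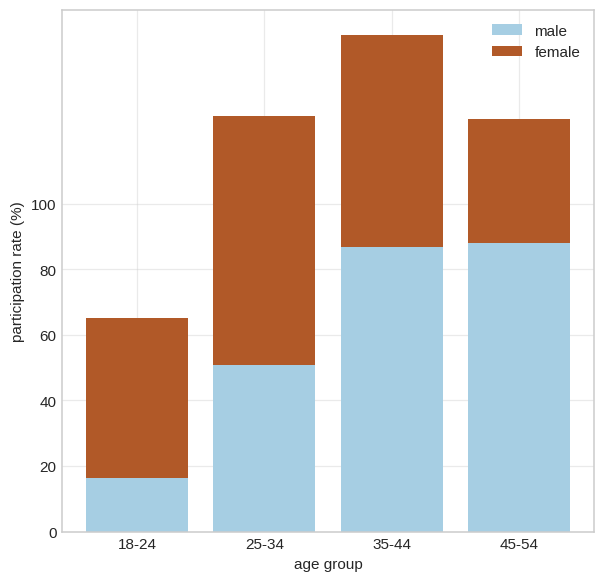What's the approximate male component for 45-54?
≈ 80

male top ≈ 80, bottom ≈ 0; segment ≈ 80.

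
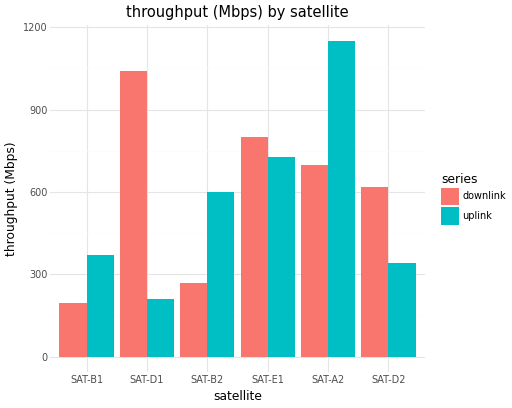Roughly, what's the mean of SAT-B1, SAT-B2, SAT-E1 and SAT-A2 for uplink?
(400 + 600 + 700 + 1100) / 4 ≈ 700.

≈ 700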